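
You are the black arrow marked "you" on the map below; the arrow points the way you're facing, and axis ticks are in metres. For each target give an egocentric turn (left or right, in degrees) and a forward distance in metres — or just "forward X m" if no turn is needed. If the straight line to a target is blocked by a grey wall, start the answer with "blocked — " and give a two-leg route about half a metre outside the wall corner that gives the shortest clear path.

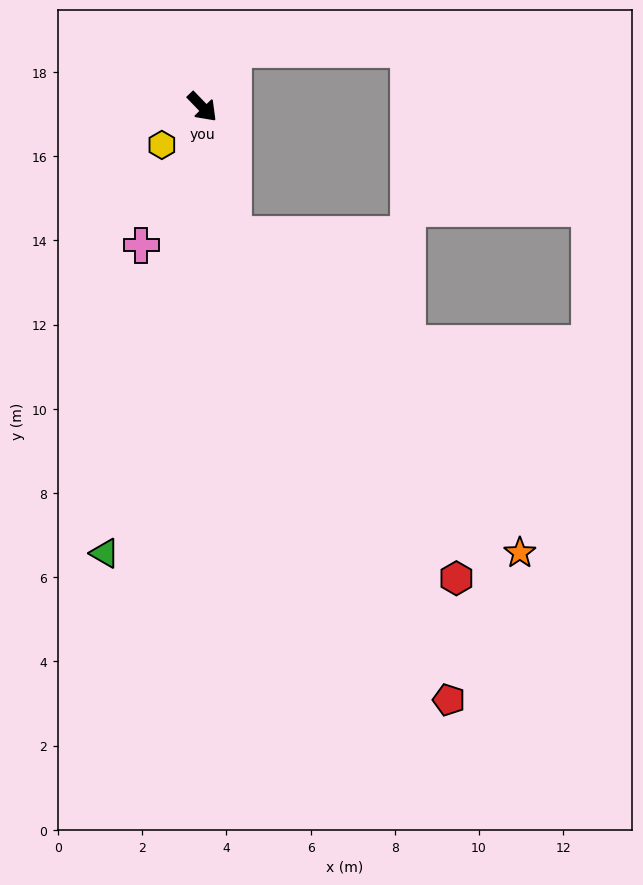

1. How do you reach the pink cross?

turn right 68°, forward 3.6 m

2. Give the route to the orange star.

blocked — turn right 30°, forward 3.1 m, then turn left 28°, forward 10.2 m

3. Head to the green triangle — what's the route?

turn right 56°, forward 10.9 m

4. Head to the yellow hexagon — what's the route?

turn right 91°, forward 1.3 m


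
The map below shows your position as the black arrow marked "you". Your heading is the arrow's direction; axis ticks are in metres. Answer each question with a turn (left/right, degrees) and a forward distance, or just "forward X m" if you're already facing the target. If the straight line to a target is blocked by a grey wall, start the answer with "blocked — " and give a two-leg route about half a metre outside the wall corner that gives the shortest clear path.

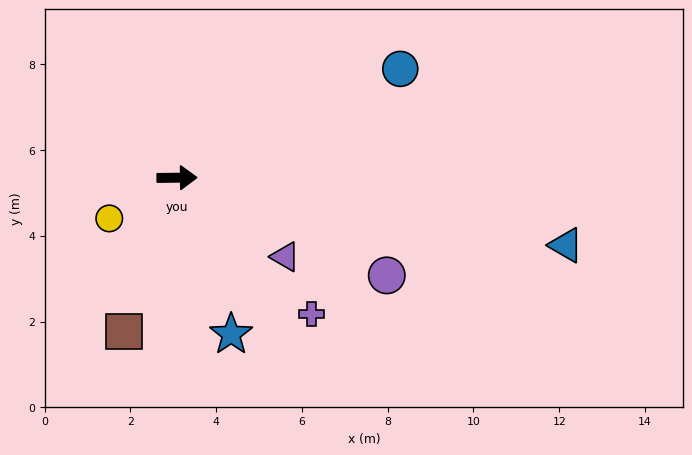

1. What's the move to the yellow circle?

turn right 150°, forward 1.8 m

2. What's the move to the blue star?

turn right 71°, forward 3.9 m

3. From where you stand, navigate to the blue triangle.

turn right 10°, forward 9.2 m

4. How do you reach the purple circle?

turn right 25°, forward 5.4 m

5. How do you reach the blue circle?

turn left 25°, forward 5.8 m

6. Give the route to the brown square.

turn right 109°, forward 3.8 m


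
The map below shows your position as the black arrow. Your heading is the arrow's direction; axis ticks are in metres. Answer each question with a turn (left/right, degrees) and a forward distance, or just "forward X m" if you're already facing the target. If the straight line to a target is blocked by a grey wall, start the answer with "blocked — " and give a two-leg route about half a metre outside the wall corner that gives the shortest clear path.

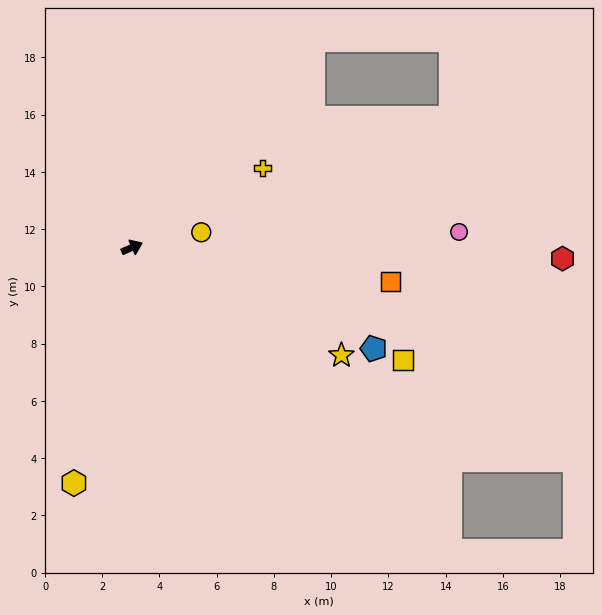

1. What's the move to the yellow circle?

turn right 11°, forward 2.5 m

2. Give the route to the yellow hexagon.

turn right 128°, forward 8.5 m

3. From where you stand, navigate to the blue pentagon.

turn right 46°, forward 9.2 m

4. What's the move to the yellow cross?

turn left 8°, forward 5.3 m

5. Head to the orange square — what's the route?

turn right 31°, forward 9.1 m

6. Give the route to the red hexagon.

turn right 25°, forward 15.0 m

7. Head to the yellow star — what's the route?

turn right 51°, forward 8.2 m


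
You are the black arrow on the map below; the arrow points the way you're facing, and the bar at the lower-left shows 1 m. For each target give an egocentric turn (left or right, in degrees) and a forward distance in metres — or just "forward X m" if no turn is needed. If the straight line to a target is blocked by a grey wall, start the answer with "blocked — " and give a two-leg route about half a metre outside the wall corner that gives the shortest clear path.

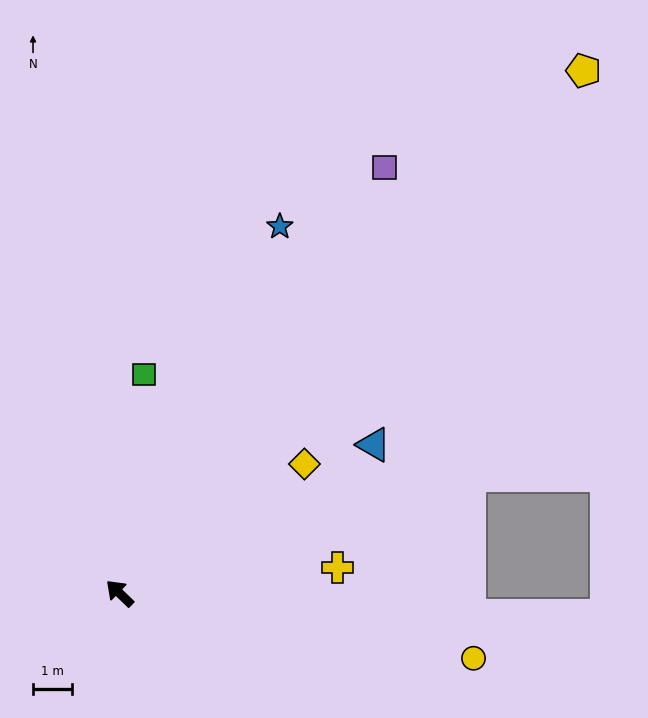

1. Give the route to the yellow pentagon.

turn right 88°, forward 17.9 m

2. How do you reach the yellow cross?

turn right 129°, forward 5.6 m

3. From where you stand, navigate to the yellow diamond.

turn right 101°, forward 5.8 m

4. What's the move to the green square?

turn right 52°, forward 5.6 m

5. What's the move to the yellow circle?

turn right 146°, forward 9.2 m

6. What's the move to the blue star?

turn right 70°, forward 10.2 m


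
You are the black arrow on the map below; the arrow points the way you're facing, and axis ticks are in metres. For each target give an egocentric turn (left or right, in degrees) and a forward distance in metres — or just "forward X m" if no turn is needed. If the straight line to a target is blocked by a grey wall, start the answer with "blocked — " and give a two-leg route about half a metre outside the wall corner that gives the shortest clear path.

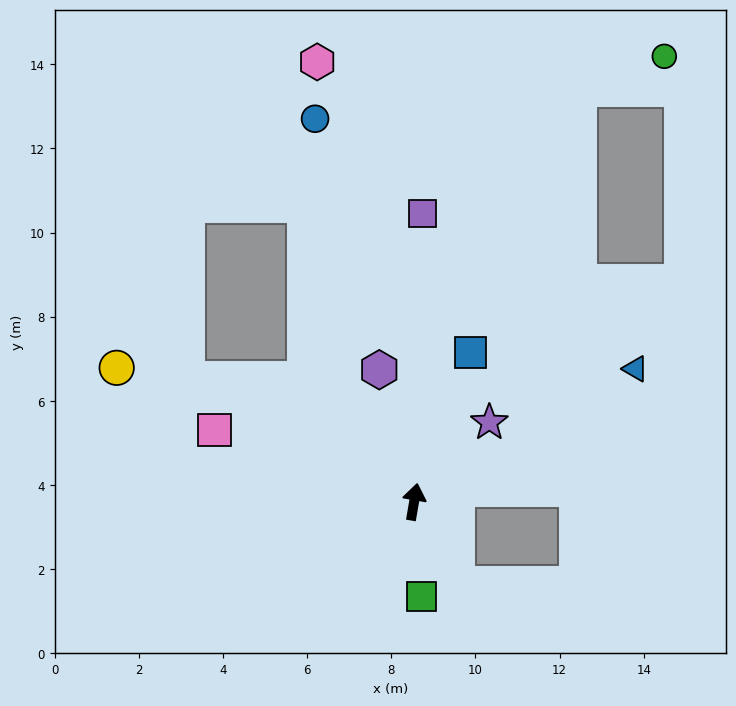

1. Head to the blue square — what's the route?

turn right 11°, forward 3.8 m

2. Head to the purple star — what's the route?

turn right 34°, forward 2.6 m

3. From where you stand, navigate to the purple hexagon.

turn left 25°, forward 3.2 m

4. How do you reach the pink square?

turn left 80°, forward 5.0 m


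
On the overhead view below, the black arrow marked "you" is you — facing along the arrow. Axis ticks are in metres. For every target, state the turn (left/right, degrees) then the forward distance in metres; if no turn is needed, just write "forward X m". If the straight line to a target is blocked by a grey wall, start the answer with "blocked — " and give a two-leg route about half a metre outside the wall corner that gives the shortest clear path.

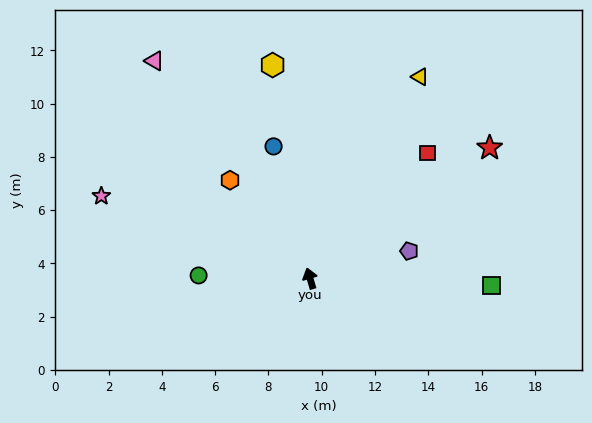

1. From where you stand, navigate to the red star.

turn right 70°, forward 8.3 m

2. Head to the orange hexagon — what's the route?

turn left 23°, forward 4.8 m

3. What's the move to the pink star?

turn left 52°, forward 8.4 m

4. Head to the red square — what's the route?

turn right 60°, forward 6.4 m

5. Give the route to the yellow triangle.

turn right 45°, forward 8.6 m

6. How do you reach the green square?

turn right 109°, forward 6.8 m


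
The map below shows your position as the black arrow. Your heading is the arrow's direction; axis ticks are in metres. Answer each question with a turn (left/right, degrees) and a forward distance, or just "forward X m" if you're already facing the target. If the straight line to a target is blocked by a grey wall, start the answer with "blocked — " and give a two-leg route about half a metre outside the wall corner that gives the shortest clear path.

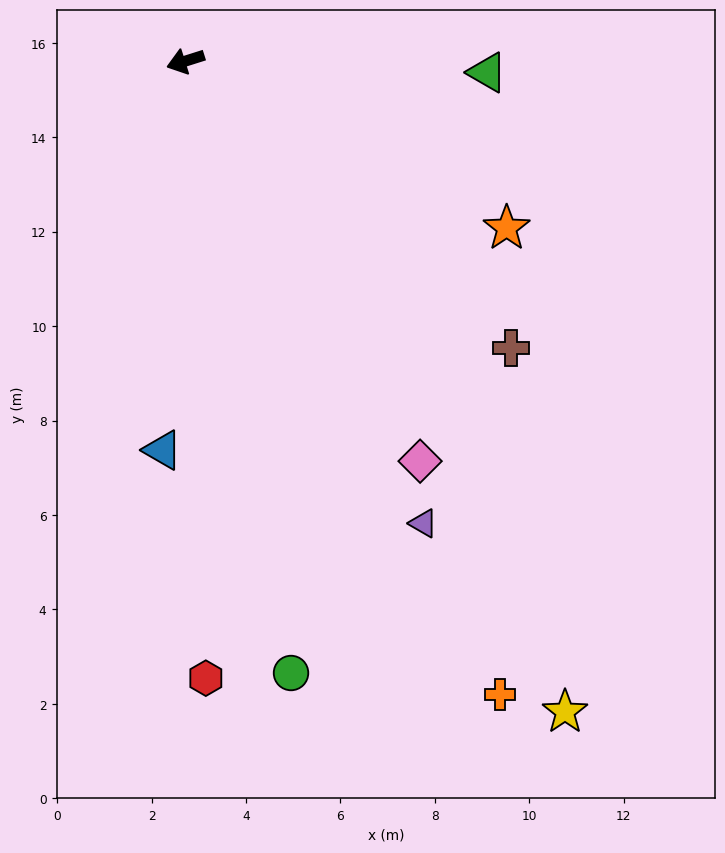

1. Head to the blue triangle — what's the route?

turn left 69°, forward 8.3 m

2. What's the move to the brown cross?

turn left 121°, forward 9.2 m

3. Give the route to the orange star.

turn left 135°, forward 7.7 m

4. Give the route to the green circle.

turn left 82°, forward 13.2 m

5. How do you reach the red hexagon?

turn left 74°, forward 13.1 m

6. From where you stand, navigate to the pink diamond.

turn left 103°, forward 9.8 m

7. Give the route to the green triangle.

turn left 160°, forward 6.4 m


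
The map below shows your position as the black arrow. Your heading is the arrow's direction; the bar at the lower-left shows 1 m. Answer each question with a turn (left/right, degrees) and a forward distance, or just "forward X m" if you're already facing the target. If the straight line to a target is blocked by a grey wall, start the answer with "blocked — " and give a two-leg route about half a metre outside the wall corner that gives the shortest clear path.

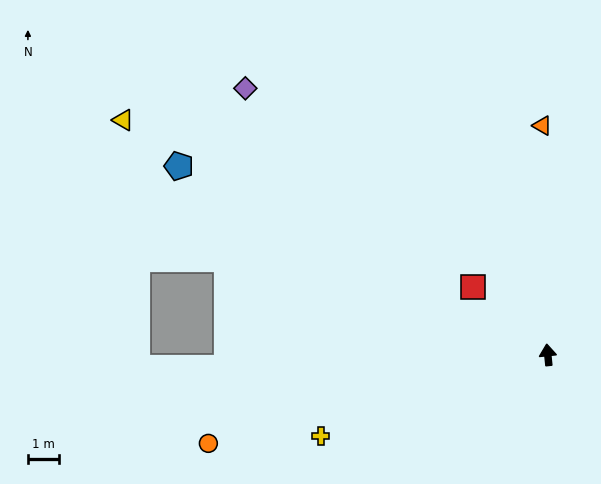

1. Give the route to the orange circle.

turn left 99°, forward 11.4 m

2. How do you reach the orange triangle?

turn right 4°, forward 7.5 m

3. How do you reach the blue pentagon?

turn left 57°, forward 13.5 m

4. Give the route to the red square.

turn left 42°, forward 3.3 m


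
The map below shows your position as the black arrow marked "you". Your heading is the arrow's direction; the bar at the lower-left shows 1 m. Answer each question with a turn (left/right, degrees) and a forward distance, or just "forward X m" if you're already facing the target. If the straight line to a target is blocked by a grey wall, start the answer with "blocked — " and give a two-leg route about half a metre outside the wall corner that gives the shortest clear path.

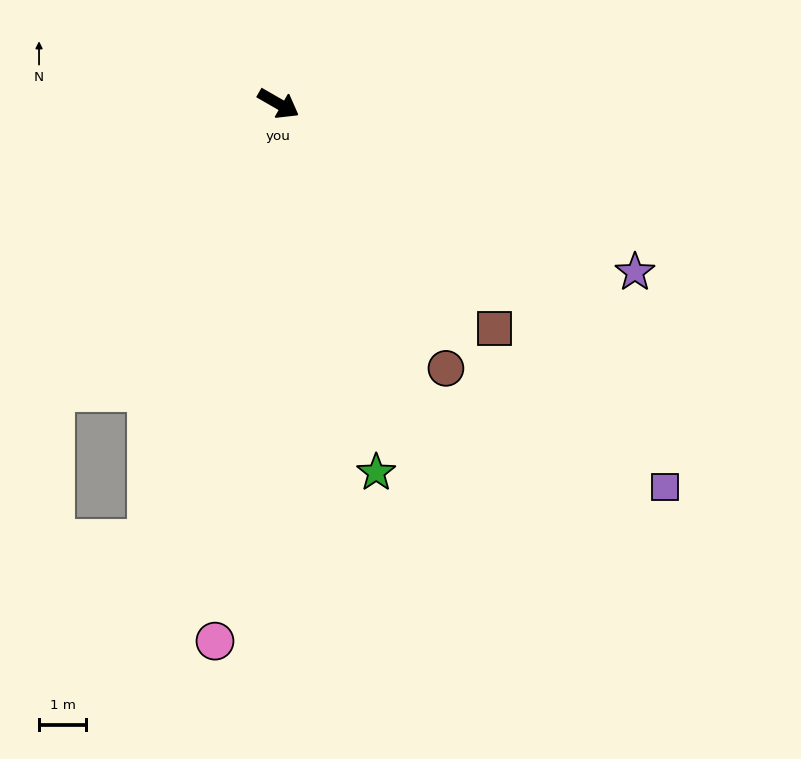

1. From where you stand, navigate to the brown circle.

turn right 28°, forward 6.6 m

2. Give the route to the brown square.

turn right 16°, forward 6.6 m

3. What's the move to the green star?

turn right 45°, forward 8.1 m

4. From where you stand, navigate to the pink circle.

turn right 67°, forward 11.5 m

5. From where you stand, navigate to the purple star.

turn left 5°, forward 8.4 m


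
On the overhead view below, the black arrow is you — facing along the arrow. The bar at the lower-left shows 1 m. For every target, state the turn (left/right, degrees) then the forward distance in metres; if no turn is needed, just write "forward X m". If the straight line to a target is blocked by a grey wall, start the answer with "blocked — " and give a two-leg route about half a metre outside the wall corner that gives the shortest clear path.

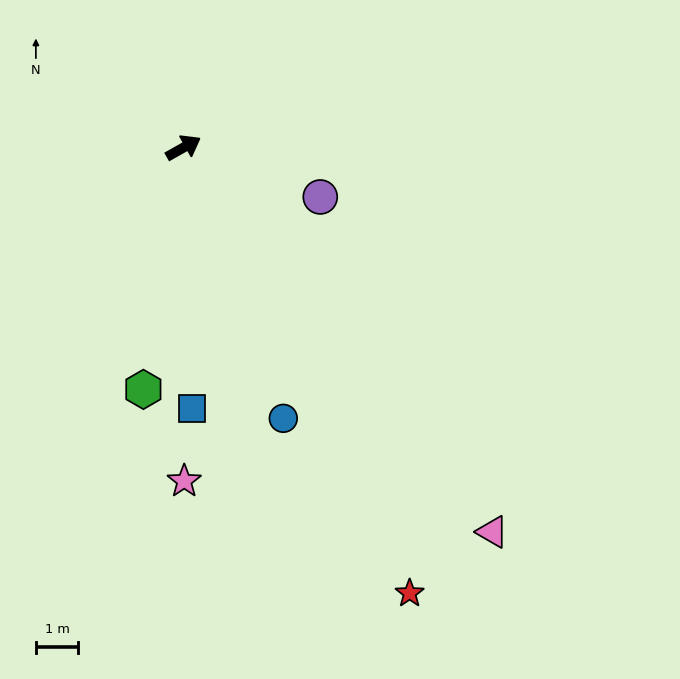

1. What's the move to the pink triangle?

turn right 81°, forward 11.6 m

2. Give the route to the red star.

turn right 93°, forward 11.7 m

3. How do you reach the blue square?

turn right 118°, forward 6.1 m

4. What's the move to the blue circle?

turn right 99°, forward 6.8 m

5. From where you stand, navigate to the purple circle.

turn right 49°, forward 3.4 m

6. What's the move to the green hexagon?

turn right 129°, forward 5.8 m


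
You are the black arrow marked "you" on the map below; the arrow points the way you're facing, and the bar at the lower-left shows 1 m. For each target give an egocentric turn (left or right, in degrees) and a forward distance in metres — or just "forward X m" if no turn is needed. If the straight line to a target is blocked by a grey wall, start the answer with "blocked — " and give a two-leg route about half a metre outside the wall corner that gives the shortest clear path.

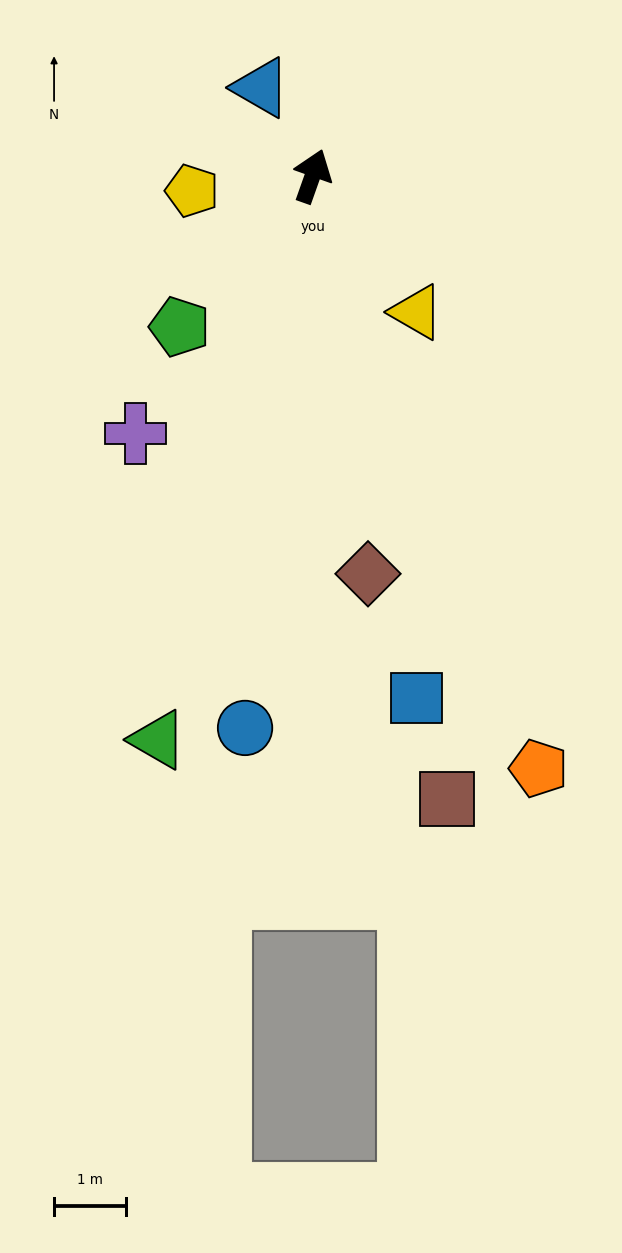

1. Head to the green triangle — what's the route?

turn right 176°, forward 8.1 m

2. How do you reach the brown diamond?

turn right 153°, forward 5.6 m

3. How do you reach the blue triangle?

turn left 50°, forward 1.4 m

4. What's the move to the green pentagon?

turn left 158°, forward 2.8 m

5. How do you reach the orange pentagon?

turn right 140°, forward 8.8 m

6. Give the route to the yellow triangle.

turn right 123°, forward 2.4 m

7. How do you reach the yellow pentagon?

turn left 116°, forward 1.7 m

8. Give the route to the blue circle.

turn right 167°, forward 7.7 m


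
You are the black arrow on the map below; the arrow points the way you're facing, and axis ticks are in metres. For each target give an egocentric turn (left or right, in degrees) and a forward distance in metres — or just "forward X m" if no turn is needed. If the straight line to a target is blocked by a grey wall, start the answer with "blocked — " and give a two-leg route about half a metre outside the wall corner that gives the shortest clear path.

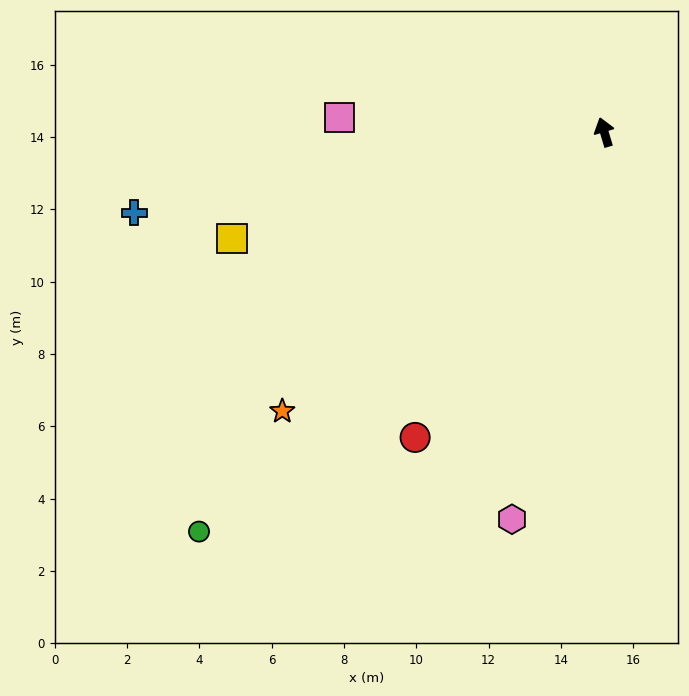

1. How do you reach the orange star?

turn left 114°, forward 11.8 m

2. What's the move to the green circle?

turn left 118°, forward 15.7 m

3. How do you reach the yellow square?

turn left 89°, forward 10.7 m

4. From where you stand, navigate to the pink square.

turn left 70°, forward 7.3 m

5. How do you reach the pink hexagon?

turn left 150°, forward 11.0 m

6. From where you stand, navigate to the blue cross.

turn left 83°, forward 13.2 m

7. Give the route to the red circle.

turn left 132°, forward 9.9 m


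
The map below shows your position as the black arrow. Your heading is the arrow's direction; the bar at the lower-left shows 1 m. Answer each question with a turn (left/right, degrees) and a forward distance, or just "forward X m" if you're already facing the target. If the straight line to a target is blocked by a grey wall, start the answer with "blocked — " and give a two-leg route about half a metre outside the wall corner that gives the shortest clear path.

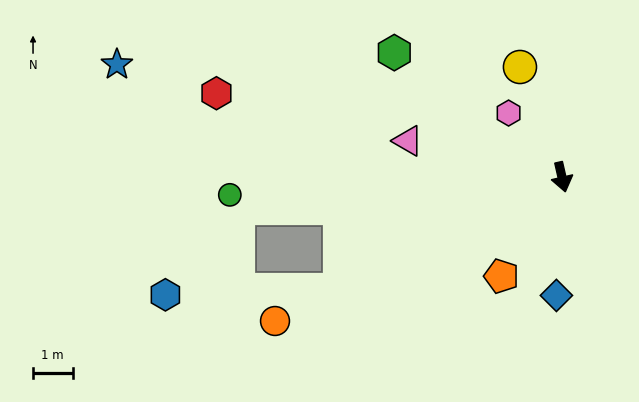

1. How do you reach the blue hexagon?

blocked — turn right 76°, forward 6.3 m, then turn right 25°, forward 4.4 m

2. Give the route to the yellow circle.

turn right 172°, forward 3.0 m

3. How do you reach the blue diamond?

turn right 16°, forward 3.0 m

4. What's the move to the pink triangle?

turn right 116°, forward 4.0 m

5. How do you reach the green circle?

turn right 100°, forward 8.4 m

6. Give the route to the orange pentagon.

turn right 44°, forward 2.9 m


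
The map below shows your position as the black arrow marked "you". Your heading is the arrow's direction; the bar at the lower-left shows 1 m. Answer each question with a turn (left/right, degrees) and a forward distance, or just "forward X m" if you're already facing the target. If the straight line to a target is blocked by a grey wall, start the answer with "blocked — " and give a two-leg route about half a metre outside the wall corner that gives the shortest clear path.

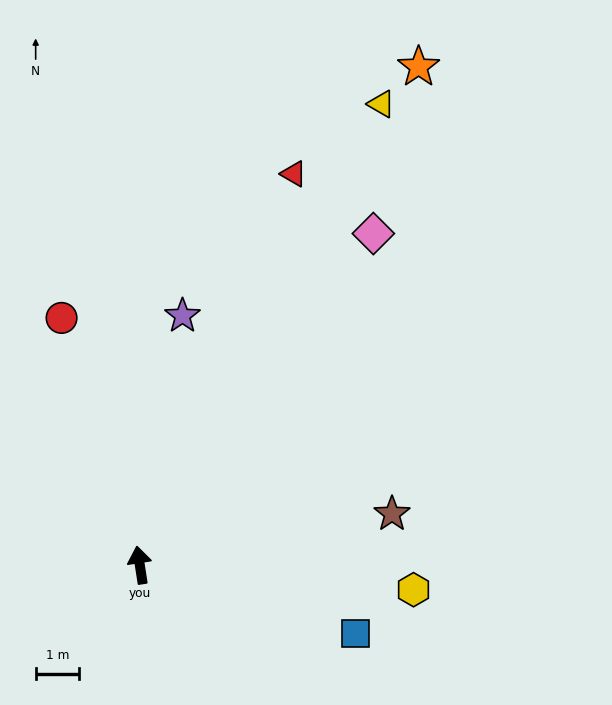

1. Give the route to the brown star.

turn right 87°, forward 6.0 m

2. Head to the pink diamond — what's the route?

turn right 44°, forward 9.4 m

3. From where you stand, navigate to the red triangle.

turn right 30°, forward 9.7 m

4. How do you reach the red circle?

turn left 9°, forward 6.0 m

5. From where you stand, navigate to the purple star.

turn right 19°, forward 5.9 m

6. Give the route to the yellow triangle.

turn right 36°, forward 12.0 m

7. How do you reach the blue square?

turn right 116°, forward 5.2 m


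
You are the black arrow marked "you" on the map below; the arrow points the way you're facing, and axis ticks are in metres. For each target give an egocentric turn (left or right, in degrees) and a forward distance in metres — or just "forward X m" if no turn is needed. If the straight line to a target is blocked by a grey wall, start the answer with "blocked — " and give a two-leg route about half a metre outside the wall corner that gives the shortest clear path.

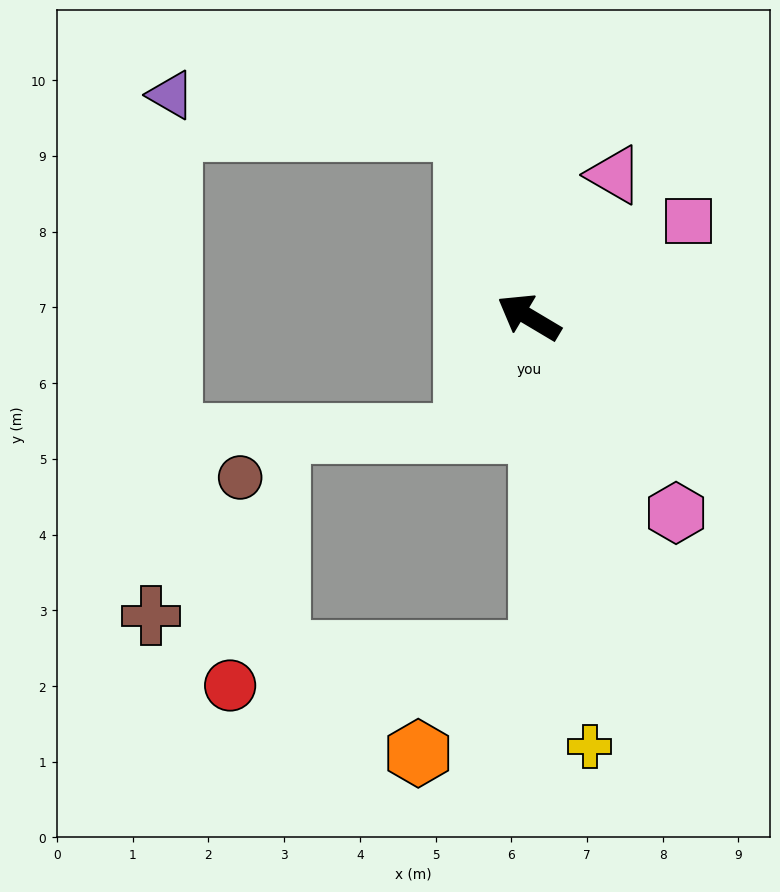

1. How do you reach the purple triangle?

blocked — turn right 41°, forward 2.6 m, then turn left 65°, forward 3.9 m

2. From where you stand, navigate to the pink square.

turn right 118°, forward 2.5 m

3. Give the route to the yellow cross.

turn left 129°, forward 5.7 m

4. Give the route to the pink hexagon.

turn left 158°, forward 3.2 m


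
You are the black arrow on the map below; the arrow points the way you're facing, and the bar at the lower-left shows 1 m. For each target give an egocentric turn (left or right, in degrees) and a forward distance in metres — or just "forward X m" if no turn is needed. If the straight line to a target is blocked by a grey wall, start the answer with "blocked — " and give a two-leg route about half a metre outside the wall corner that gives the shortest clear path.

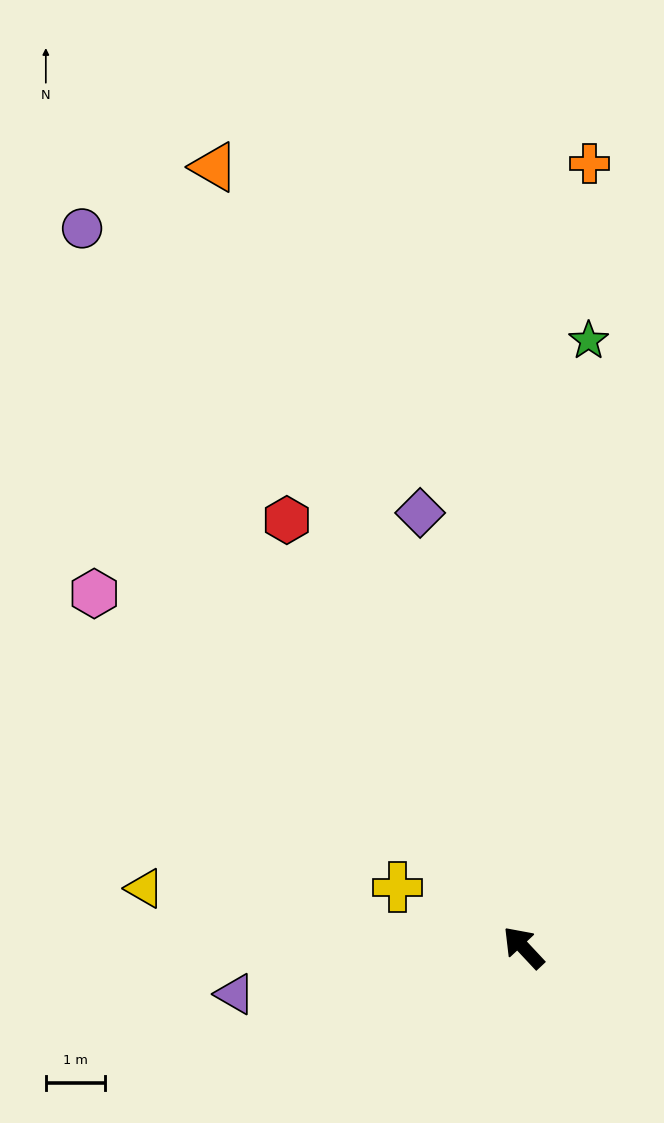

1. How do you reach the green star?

turn right 49°, forward 10.3 m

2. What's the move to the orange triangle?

turn right 21°, forward 14.2 m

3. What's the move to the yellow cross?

turn left 21°, forward 2.4 m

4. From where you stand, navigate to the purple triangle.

turn left 56°, forward 4.9 m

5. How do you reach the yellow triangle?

turn left 38°, forward 6.5 m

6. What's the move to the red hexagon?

turn right 14°, forward 8.2 m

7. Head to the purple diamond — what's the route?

turn right 30°, forward 7.5 m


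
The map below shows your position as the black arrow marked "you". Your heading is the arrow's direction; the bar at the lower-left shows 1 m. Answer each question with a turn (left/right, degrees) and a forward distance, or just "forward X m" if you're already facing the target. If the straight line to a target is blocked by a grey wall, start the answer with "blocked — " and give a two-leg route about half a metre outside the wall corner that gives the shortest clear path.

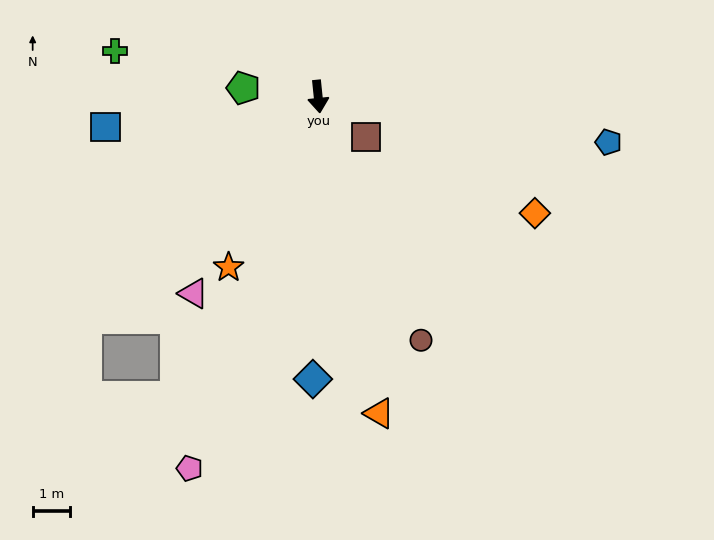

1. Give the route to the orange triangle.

turn left 5°, forward 8.7 m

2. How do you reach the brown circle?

turn left 17°, forward 7.1 m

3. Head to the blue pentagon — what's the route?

turn left 75°, forward 7.9 m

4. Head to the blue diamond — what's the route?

turn right 7°, forward 7.6 m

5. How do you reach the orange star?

turn right 34°, forward 5.2 m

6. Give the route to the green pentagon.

turn right 102°, forward 2.0 m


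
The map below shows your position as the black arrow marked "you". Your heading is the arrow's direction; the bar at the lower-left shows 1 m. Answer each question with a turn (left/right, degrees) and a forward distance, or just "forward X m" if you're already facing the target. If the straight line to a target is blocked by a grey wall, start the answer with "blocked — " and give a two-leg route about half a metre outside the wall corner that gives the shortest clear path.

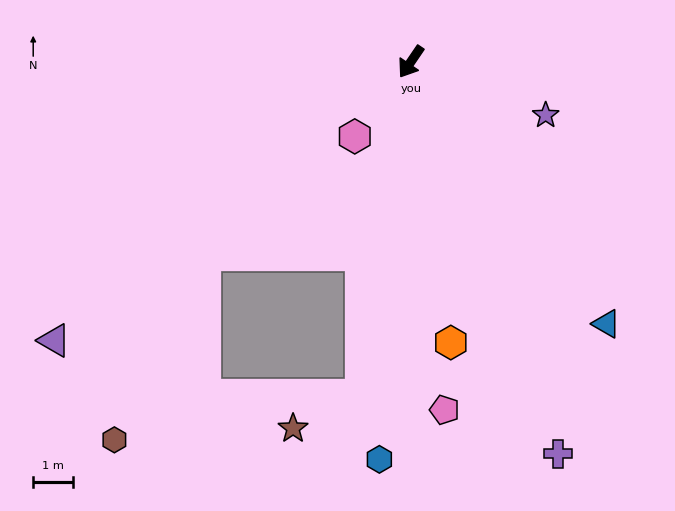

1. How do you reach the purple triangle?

turn right 18°, forward 11.3 m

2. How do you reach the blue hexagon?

turn left 30°, forward 9.9 m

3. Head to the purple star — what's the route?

turn left 103°, forward 3.6 m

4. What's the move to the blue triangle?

turn left 71°, forward 8.1 m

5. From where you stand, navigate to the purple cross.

turn left 55°, forward 10.4 m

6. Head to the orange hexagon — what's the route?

turn left 42°, forward 7.1 m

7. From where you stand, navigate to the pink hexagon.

turn right 3°, forward 2.3 m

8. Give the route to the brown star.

blocked — turn left 26°, forward 8.4 m, then turn right 57°, forward 1.9 m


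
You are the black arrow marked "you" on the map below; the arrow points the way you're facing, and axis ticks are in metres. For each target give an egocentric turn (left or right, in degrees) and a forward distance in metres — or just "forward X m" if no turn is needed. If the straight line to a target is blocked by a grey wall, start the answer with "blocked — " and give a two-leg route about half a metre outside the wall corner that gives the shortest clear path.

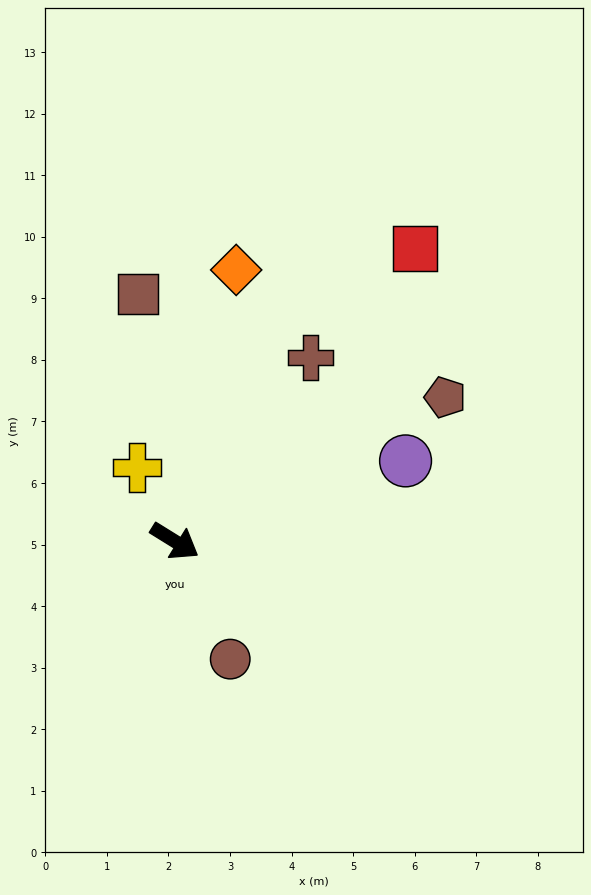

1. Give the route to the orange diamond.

turn left 109°, forward 4.5 m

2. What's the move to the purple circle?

turn left 51°, forward 4.0 m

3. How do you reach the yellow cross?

turn left 149°, forward 1.3 m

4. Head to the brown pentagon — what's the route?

turn left 60°, forward 5.0 m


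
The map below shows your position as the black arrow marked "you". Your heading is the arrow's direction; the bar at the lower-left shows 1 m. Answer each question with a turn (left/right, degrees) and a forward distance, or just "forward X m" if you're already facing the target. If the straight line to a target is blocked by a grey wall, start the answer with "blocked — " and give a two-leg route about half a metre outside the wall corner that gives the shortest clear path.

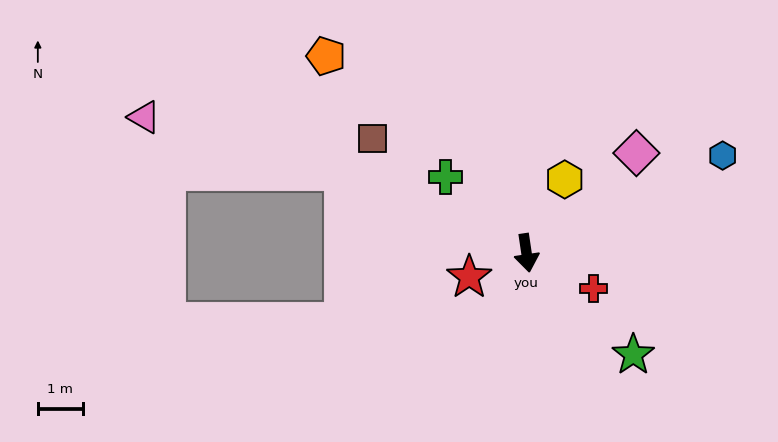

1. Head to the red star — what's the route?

turn right 76°, forward 1.4 m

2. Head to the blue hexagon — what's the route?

turn left 108°, forward 4.9 m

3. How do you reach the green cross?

turn right 142°, forward 2.5 m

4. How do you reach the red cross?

turn left 53°, forward 1.7 m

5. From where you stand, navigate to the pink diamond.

turn left 124°, forward 3.3 m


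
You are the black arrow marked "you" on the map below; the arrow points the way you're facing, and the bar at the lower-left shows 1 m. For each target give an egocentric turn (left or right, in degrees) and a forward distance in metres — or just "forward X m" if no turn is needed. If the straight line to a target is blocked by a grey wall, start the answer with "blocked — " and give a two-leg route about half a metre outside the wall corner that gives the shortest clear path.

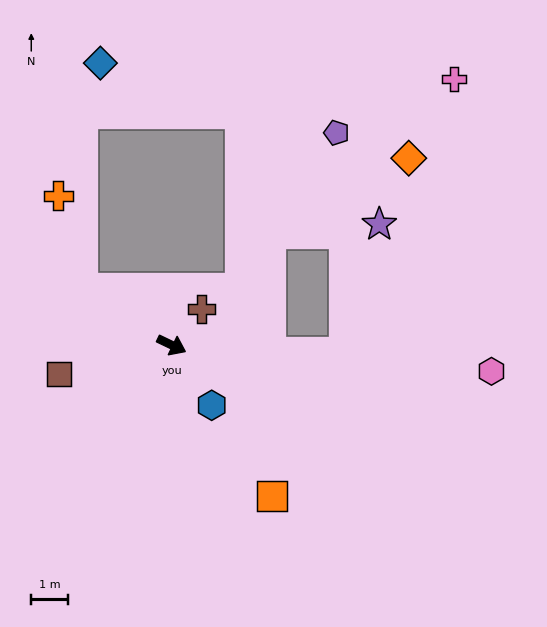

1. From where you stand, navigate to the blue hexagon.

turn right 31°, forward 1.9 m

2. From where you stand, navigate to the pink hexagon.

turn left 21°, forward 8.6 m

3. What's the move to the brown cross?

turn left 76°, forward 1.3 m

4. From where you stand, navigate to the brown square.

turn right 140°, forward 3.1 m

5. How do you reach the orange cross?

blocked — turn left 173°, forward 2.8 m, then turn right 43°, forward 2.6 m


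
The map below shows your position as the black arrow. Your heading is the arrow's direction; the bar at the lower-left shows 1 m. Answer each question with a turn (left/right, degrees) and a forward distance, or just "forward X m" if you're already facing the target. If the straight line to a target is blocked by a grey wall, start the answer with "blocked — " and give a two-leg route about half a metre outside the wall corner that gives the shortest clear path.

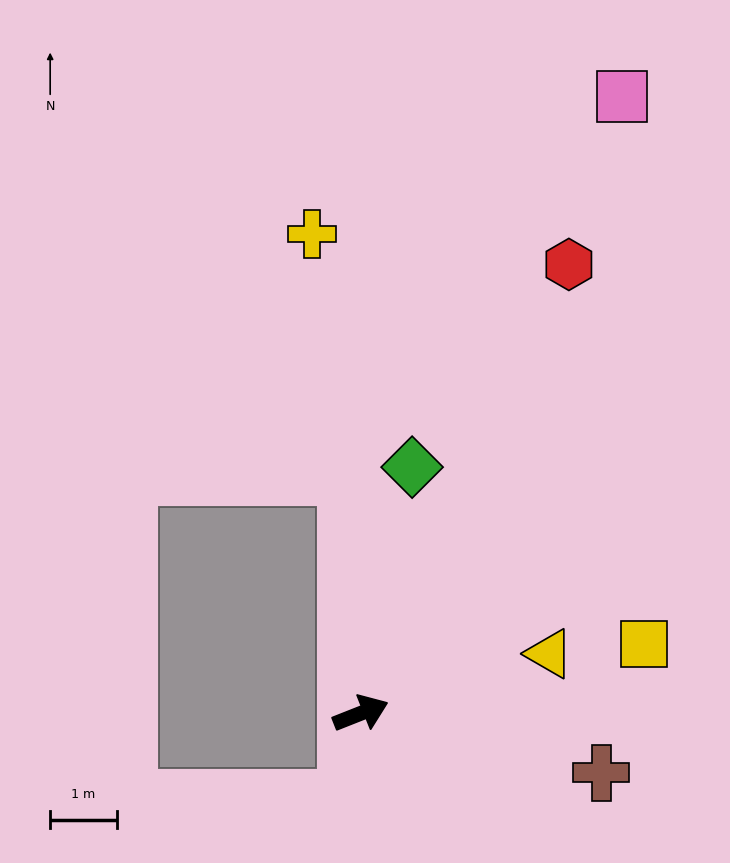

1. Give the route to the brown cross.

turn right 36°, forward 3.7 m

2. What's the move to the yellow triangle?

turn right 4°, forward 3.0 m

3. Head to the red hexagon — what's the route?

turn left 44°, forward 7.4 m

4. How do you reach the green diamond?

turn left 57°, forward 3.8 m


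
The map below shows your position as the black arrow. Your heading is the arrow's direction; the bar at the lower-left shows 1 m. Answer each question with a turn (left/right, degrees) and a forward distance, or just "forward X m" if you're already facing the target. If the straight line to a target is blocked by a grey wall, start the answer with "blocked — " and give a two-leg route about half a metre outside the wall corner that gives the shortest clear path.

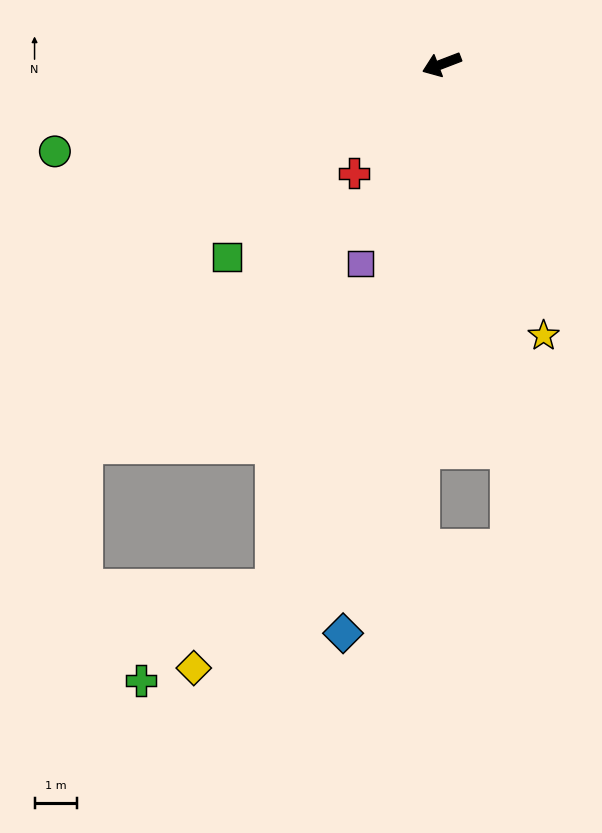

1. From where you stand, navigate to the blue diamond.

turn left 59°, forward 13.6 m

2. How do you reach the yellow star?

turn left 90°, forward 6.8 m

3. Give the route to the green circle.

turn right 8°, forward 9.3 m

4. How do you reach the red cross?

turn left 30°, forward 3.3 m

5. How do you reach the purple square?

turn left 47°, forward 5.0 m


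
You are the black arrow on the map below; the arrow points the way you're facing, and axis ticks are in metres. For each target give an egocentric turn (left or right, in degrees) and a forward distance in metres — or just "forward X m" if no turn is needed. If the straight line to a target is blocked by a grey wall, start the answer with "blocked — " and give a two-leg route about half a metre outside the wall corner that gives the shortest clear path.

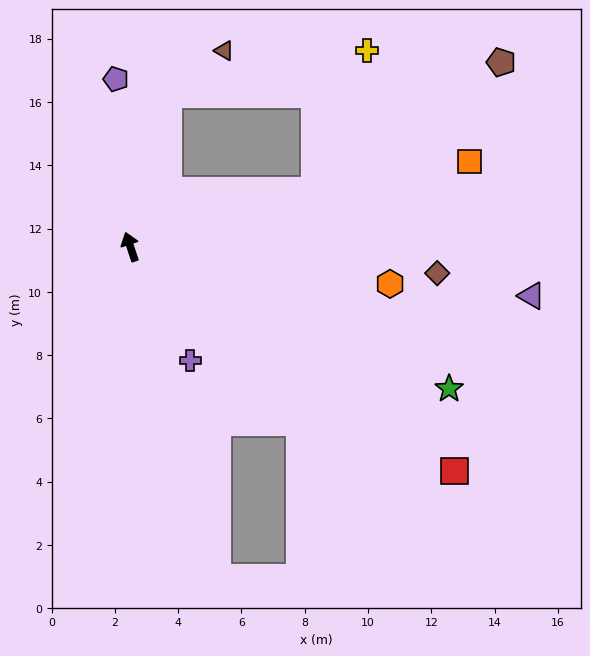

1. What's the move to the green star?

turn right 132°, forward 11.0 m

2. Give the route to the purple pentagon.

turn right 13°, forward 5.3 m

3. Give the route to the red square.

turn right 143°, forward 12.5 m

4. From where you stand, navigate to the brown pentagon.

blocked — turn right 91°, forward 6.1 m, then turn left 17°, forward 7.2 m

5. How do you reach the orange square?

turn right 94°, forward 11.1 m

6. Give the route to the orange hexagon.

turn right 117°, forward 8.3 m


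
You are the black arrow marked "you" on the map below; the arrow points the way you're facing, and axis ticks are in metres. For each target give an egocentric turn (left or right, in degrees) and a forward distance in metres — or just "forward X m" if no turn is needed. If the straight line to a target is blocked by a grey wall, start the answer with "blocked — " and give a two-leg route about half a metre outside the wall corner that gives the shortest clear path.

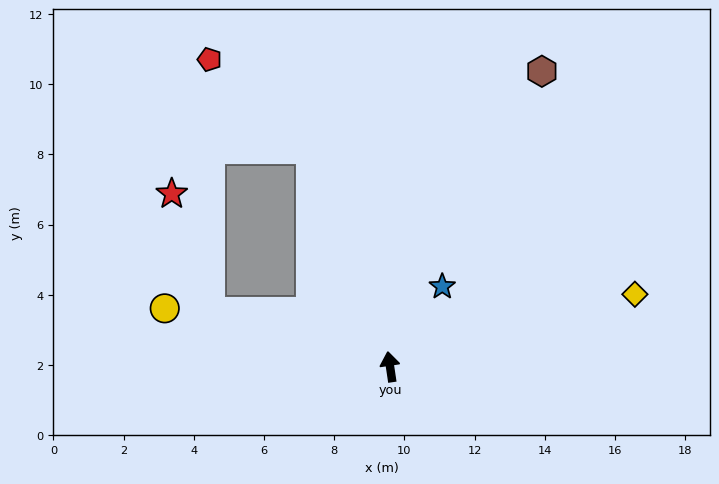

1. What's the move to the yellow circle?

turn left 67°, forward 6.6 m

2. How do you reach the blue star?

turn right 42°, forward 2.7 m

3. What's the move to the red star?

blocked — turn left 64°, forward 5.4 m, then turn right 54°, forward 3.5 m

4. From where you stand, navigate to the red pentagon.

blocked — turn left 12°, forward 6.6 m, then turn left 28°, forward 3.9 m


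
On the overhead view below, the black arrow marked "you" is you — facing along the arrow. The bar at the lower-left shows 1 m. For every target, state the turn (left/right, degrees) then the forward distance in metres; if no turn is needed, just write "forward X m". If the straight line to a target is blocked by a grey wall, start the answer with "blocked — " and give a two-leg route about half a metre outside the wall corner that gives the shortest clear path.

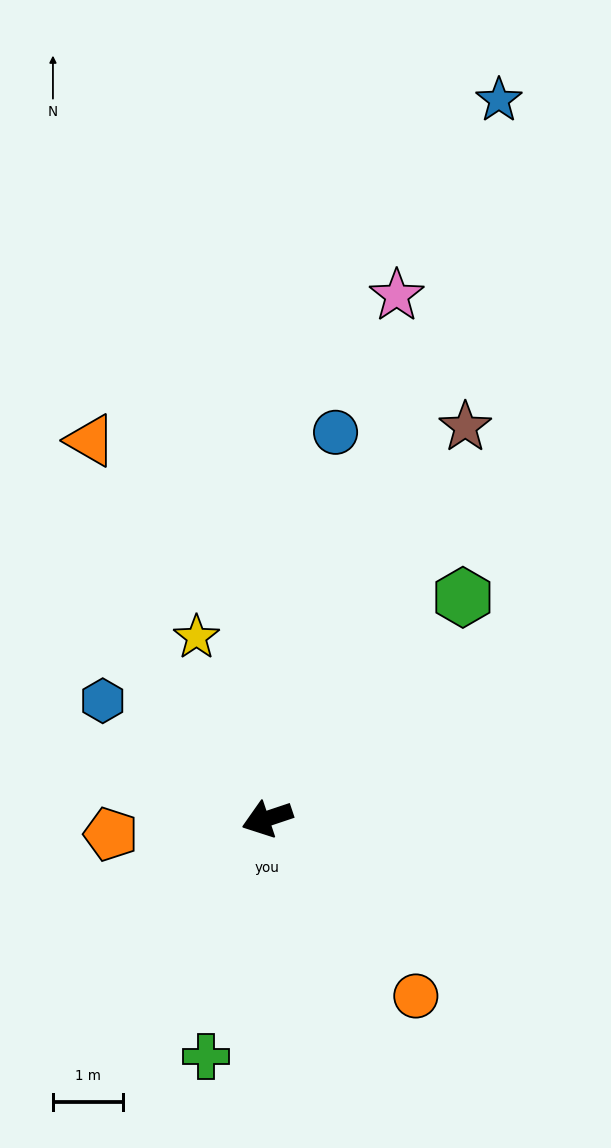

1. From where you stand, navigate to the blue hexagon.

turn right 54°, forward 2.9 m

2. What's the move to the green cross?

turn left 57°, forward 3.5 m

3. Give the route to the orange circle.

turn left 111°, forward 3.3 m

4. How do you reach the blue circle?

turn right 119°, forward 5.6 m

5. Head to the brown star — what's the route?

turn right 135°, forward 6.3 m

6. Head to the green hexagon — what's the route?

turn right 150°, forward 4.2 m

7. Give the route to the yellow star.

turn right 87°, forward 2.8 m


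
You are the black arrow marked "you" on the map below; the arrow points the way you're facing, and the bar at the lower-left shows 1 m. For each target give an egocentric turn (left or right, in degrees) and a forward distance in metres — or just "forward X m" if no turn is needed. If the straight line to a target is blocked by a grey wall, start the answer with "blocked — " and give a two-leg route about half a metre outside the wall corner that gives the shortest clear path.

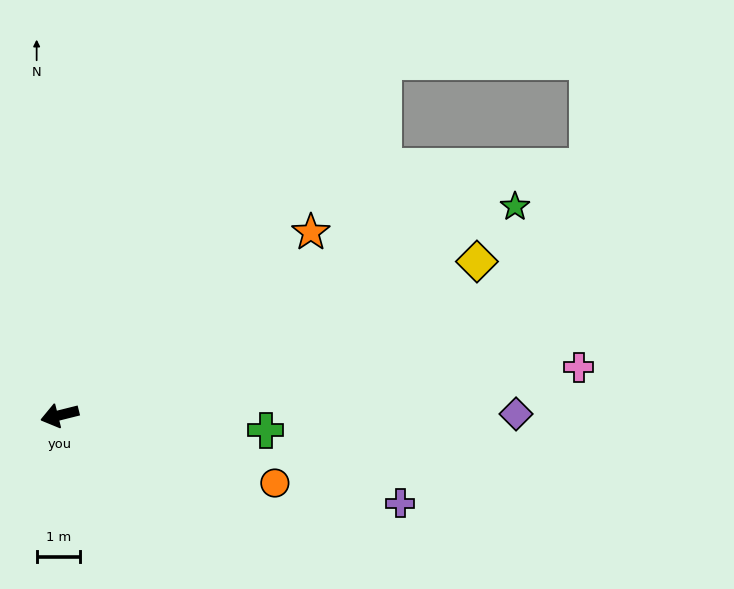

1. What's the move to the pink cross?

turn left 171°, forward 11.9 m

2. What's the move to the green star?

turn right 169°, forward 11.4 m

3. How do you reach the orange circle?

turn left 148°, forward 5.2 m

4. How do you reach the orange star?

turn right 158°, forward 7.1 m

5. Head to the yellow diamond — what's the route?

turn right 174°, forward 10.2 m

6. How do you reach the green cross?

turn left 162°, forward 4.7 m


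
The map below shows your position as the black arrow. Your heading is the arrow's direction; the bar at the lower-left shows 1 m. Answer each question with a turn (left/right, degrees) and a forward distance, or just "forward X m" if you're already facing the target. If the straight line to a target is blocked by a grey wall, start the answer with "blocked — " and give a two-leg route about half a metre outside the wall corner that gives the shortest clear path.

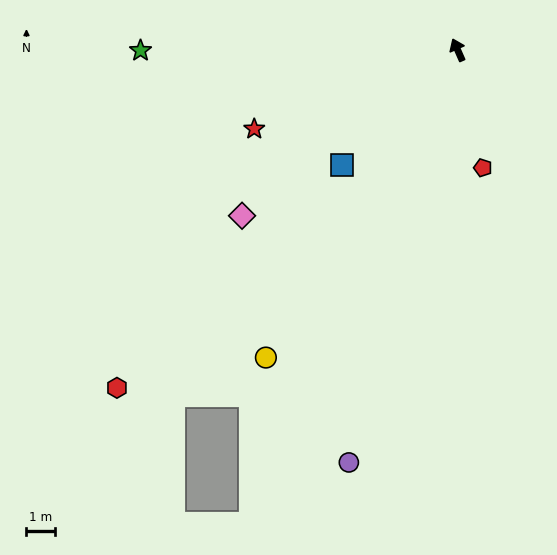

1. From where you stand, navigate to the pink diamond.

turn left 104°, forward 9.7 m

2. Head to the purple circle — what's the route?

turn left 142°, forward 15.2 m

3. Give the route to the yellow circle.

turn left 124°, forward 12.9 m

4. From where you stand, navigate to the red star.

turn left 88°, forward 7.8 m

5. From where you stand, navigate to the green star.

turn left 66°, forward 11.3 m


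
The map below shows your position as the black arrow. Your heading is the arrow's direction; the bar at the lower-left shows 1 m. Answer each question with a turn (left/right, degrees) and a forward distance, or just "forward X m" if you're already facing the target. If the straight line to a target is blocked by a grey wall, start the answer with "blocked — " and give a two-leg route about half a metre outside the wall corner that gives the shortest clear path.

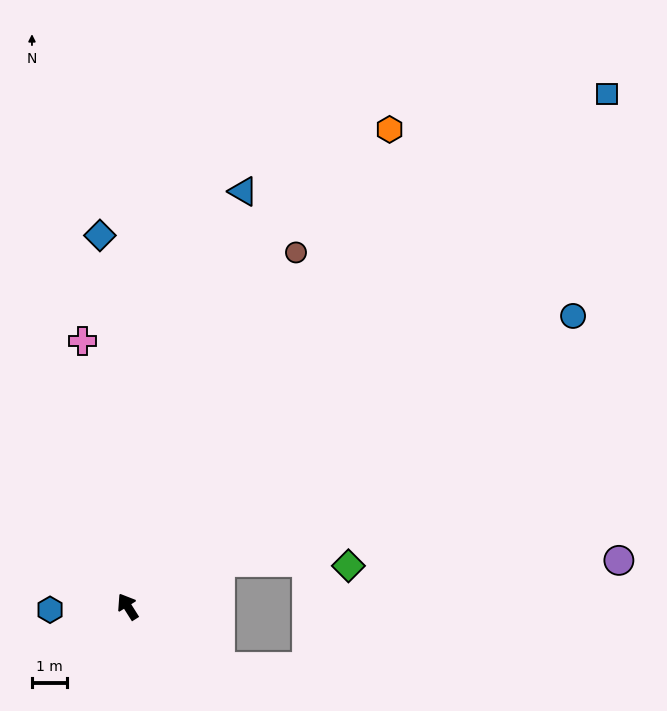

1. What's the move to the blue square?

turn right 75°, forward 20.2 m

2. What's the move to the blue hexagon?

turn left 60°, forward 2.2 m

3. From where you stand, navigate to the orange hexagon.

turn right 61°, forward 15.7 m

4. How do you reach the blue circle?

turn right 89°, forward 15.3 m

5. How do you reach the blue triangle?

turn right 48°, forward 12.4 m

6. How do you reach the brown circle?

turn right 58°, forward 11.3 m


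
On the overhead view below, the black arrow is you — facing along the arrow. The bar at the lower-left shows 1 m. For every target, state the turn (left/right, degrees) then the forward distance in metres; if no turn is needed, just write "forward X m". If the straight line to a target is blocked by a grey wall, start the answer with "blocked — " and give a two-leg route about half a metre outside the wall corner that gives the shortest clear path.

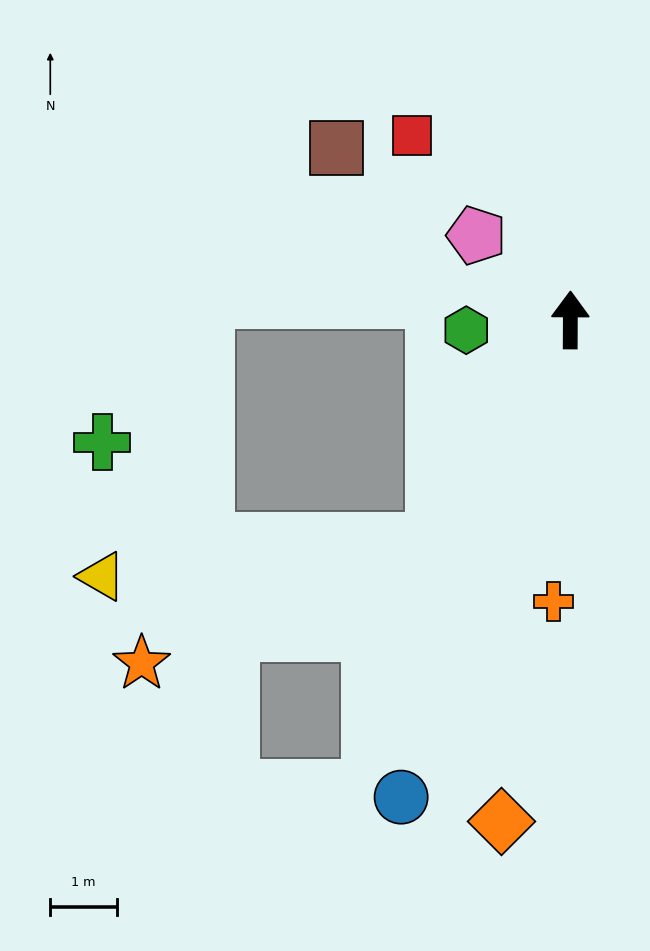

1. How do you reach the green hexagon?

turn left 96°, forward 1.6 m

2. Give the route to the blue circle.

turn left 161°, forward 7.6 m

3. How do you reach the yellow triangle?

blocked — turn left 149°, forward 3.9 m, then turn right 53°, forward 5.0 m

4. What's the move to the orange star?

blocked — turn left 149°, forward 3.9 m, then turn right 36°, forward 4.7 m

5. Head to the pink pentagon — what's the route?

turn left 48°, forward 1.9 m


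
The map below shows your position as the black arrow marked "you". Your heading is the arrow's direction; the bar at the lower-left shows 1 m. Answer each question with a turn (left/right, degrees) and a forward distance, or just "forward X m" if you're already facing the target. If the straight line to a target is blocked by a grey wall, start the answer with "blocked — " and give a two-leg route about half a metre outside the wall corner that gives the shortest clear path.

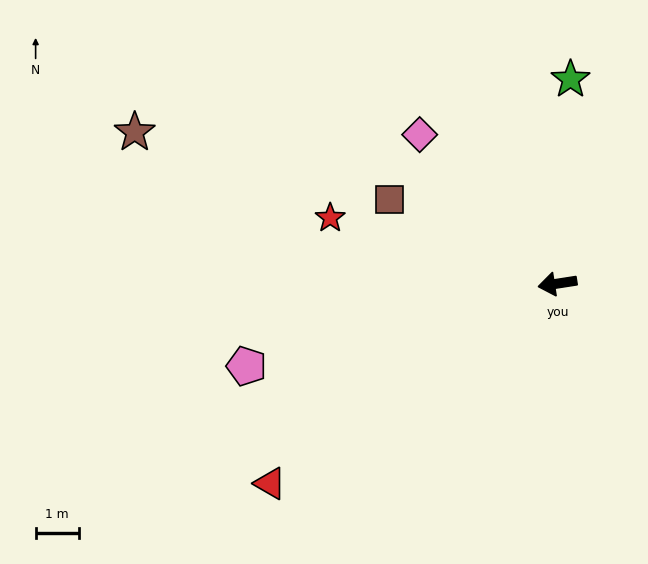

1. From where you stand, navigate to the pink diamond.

turn right 56°, forward 4.7 m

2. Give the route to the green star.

turn right 102°, forward 4.8 m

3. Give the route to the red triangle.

turn left 26°, forward 8.1 m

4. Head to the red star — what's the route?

turn right 25°, forward 5.5 m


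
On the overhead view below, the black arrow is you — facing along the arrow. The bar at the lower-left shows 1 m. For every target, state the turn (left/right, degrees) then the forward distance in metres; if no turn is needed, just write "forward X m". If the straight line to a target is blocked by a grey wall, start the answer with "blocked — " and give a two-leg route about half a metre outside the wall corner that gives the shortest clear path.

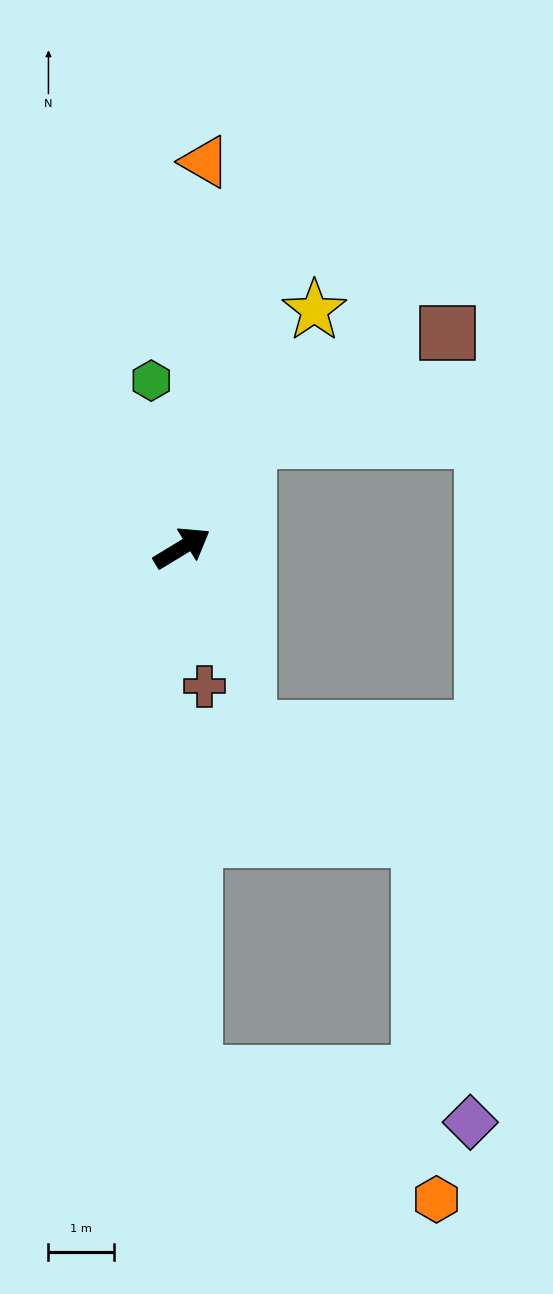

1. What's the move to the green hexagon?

turn left 69°, forward 2.6 m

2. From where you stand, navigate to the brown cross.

turn right 112°, forward 2.1 m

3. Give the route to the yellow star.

turn left 30°, forward 4.1 m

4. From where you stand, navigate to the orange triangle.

turn left 55°, forward 5.9 m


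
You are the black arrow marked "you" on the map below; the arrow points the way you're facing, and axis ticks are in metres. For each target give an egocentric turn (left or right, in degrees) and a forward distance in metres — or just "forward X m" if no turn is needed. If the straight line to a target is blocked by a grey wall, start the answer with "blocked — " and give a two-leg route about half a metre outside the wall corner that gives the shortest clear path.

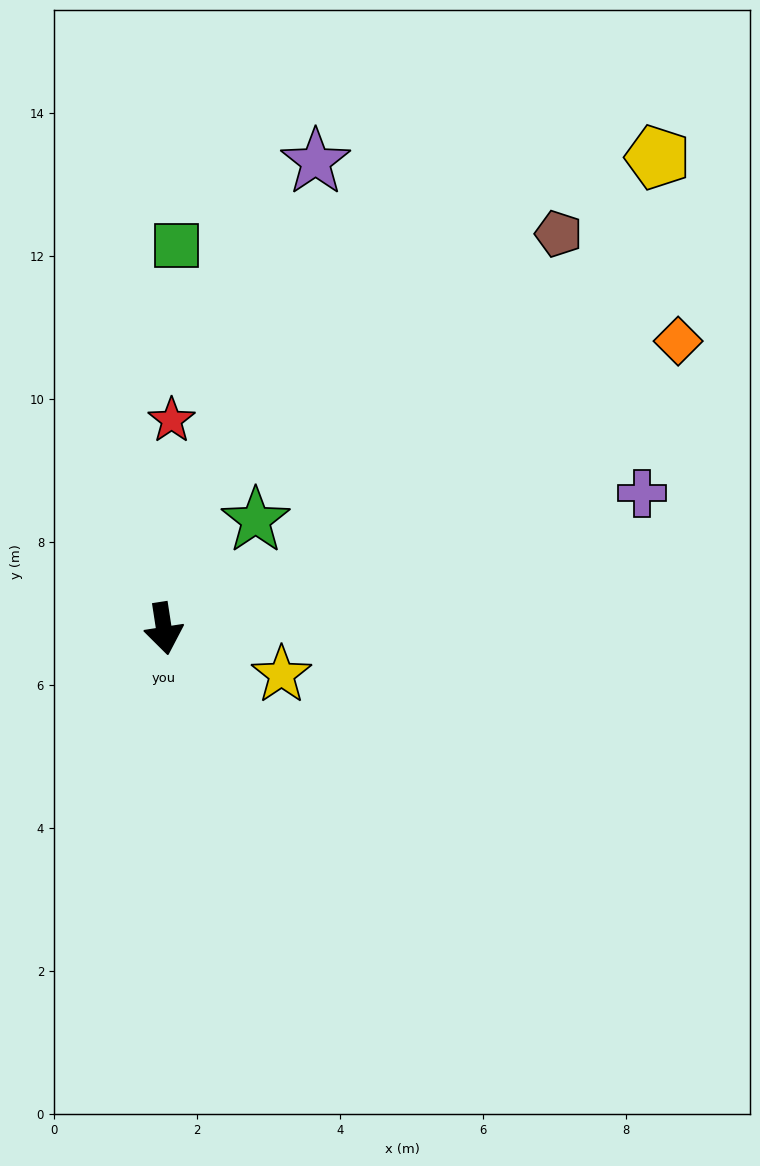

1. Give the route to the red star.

turn left 169°, forward 2.9 m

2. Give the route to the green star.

turn left 131°, forward 2.0 m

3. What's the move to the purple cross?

turn left 97°, forward 6.9 m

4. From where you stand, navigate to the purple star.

turn left 153°, forward 6.9 m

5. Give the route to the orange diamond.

turn left 110°, forward 8.2 m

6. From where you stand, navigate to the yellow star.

turn left 60°, forward 1.8 m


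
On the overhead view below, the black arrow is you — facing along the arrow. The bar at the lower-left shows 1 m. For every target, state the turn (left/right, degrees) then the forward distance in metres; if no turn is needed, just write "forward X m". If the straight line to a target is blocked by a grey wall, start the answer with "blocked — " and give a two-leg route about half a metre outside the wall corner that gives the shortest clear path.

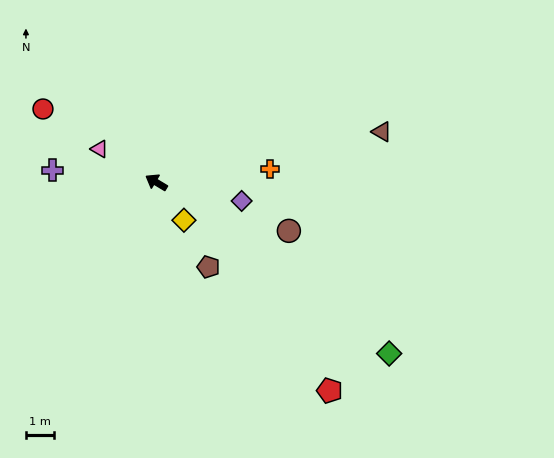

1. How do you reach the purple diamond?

turn right 161°, forward 3.1 m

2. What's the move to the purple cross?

turn left 24°, forward 3.7 m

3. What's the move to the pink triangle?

forward 2.3 m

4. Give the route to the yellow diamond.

turn left 157°, forward 1.7 m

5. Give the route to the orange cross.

turn right 142°, forward 4.1 m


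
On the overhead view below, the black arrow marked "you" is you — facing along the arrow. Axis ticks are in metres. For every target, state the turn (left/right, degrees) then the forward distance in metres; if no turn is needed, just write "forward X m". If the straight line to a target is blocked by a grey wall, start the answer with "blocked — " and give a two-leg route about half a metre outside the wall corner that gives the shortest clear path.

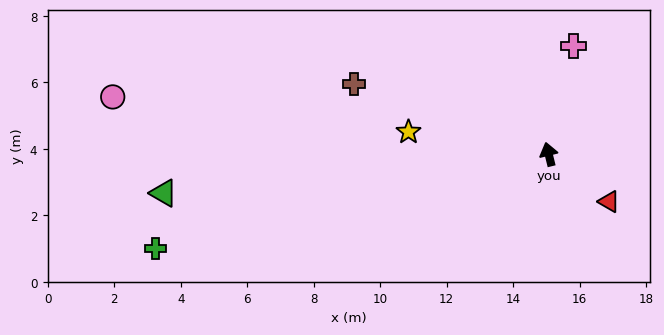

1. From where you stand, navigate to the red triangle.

turn right 142°, forward 2.3 m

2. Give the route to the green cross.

turn left 90°, forward 12.2 m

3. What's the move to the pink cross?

turn right 27°, forward 3.3 m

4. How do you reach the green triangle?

turn left 82°, forward 11.6 m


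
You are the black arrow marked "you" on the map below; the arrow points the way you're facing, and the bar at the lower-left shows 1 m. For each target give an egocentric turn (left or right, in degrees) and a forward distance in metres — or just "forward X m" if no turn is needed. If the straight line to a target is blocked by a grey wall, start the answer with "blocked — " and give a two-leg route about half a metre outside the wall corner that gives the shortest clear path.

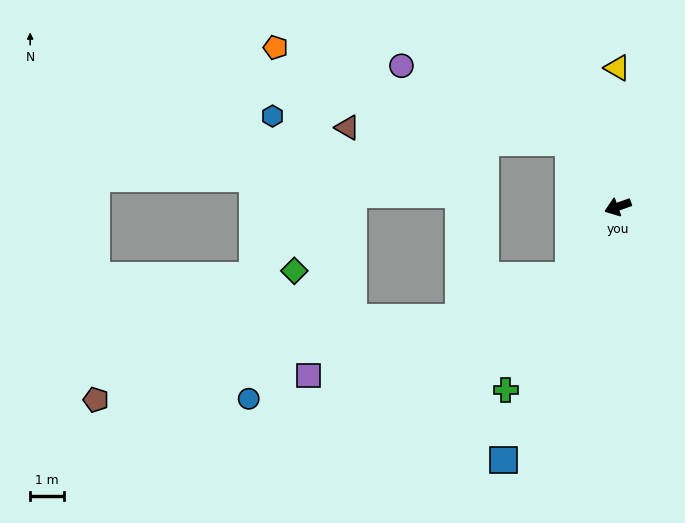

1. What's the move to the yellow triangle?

turn right 109°, forward 4.1 m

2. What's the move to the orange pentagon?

blocked — turn right 73°, forward 2.4 m, then turn left 36°, forward 9.1 m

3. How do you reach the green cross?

turn left 39°, forward 6.3 m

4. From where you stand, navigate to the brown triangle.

blocked — turn right 73°, forward 2.4 m, then turn left 50°, forward 6.6 m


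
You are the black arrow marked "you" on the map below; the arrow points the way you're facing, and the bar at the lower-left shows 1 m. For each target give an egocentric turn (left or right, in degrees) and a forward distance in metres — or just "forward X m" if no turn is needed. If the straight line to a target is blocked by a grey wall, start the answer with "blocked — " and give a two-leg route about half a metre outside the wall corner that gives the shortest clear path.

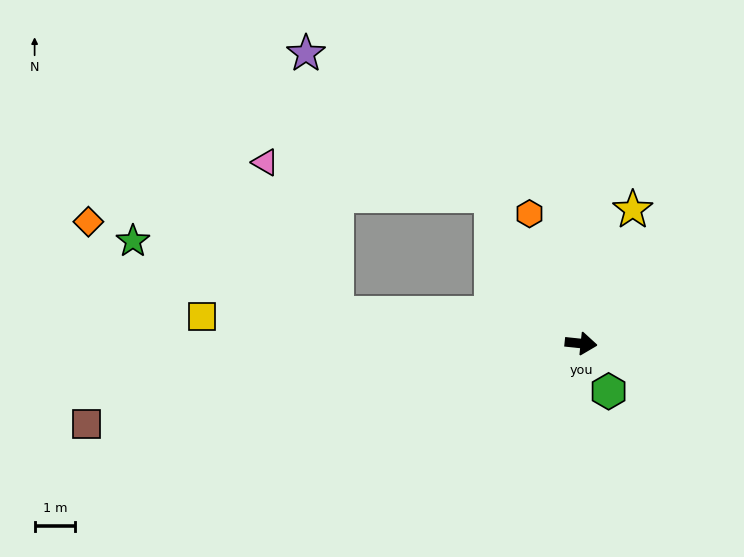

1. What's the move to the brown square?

turn right 165°, forward 12.3 m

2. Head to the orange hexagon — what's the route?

turn left 118°, forward 3.4 m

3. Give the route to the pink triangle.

blocked — turn left 127°, forward 4.2 m, then turn left 50°, forward 5.6 m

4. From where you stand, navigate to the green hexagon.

turn right 54°, forward 1.4 m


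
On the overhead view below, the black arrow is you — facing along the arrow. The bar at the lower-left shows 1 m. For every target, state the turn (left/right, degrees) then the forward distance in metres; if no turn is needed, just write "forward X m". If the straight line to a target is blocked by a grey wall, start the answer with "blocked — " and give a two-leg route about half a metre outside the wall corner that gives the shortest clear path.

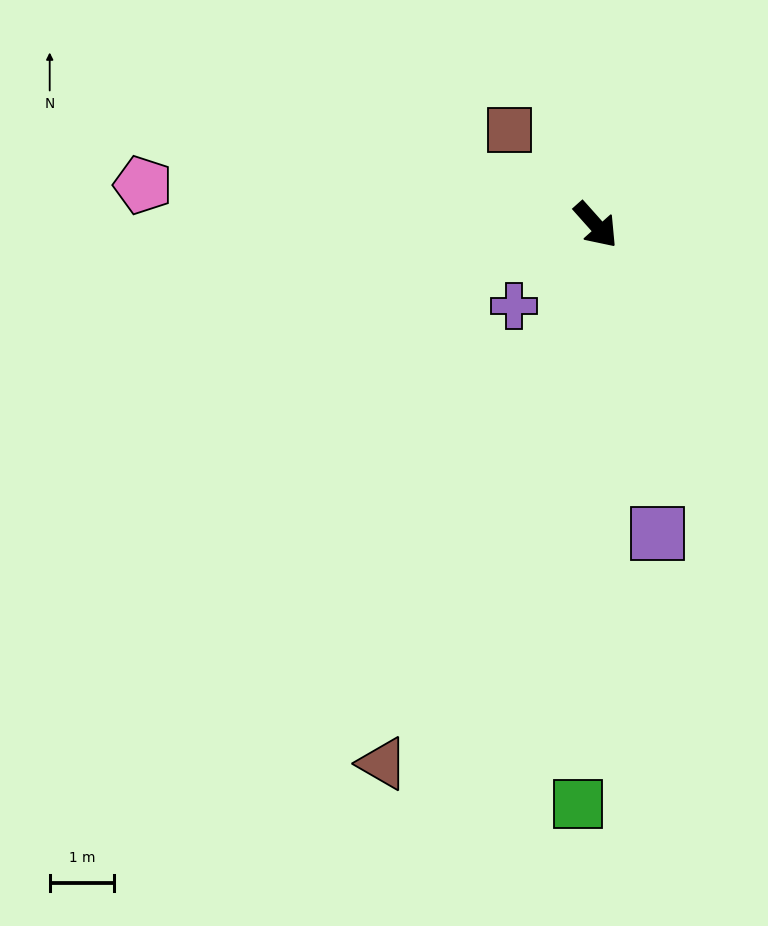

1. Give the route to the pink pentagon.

turn right 137°, forward 7.0 m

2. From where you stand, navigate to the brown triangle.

turn right 63°, forward 9.0 m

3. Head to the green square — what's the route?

turn right 43°, forward 9.0 m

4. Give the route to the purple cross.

turn right 87°, forward 1.8 m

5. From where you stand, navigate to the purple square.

turn right 30°, forward 4.9 m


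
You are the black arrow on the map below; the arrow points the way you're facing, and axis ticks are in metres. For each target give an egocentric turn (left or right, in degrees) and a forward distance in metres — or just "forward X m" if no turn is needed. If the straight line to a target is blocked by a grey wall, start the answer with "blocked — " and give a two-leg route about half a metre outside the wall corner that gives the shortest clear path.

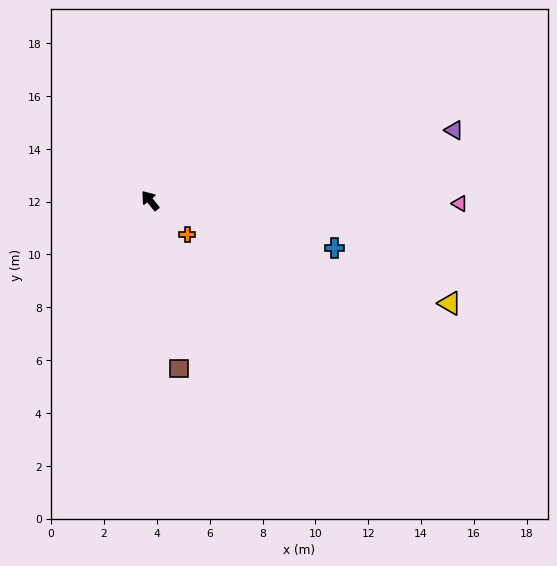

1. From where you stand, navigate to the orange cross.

turn right 171°, forward 1.9 m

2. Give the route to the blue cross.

turn right 143°, forward 7.2 m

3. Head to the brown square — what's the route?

turn left 151°, forward 6.5 m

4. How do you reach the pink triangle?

turn right 129°, forward 11.7 m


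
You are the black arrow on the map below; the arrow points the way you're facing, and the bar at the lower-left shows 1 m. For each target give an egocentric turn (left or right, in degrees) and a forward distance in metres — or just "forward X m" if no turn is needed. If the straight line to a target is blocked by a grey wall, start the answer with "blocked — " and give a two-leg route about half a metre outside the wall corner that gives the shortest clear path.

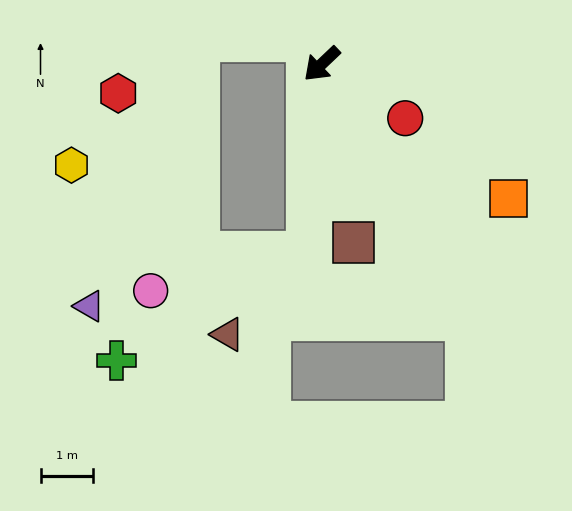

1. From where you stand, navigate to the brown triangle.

blocked — turn left 42°, forward 3.6 m, then turn right 40°, forward 2.2 m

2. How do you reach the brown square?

turn left 57°, forward 3.5 m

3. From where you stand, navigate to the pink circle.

blocked — turn left 42°, forward 3.6 m, then turn right 72°, forward 3.1 m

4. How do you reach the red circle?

turn left 103°, forward 1.9 m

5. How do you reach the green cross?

blocked — turn left 42°, forward 3.6 m, then turn right 56°, forward 4.2 m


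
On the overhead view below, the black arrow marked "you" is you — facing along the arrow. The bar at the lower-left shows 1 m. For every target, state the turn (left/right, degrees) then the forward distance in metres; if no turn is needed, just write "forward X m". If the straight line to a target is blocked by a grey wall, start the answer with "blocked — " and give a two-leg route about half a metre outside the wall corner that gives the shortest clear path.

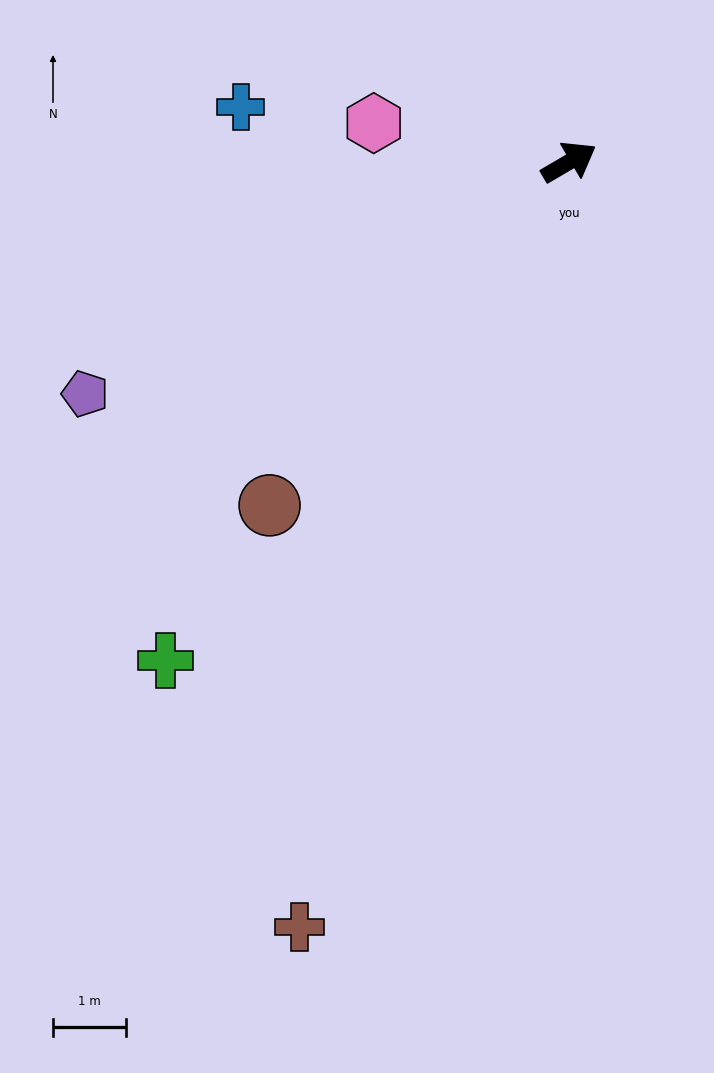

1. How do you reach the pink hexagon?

turn left 138°, forward 2.7 m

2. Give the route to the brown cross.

turn right 140°, forward 11.2 m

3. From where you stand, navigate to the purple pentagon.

turn left 175°, forward 7.4 m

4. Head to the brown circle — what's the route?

turn right 161°, forward 6.3 m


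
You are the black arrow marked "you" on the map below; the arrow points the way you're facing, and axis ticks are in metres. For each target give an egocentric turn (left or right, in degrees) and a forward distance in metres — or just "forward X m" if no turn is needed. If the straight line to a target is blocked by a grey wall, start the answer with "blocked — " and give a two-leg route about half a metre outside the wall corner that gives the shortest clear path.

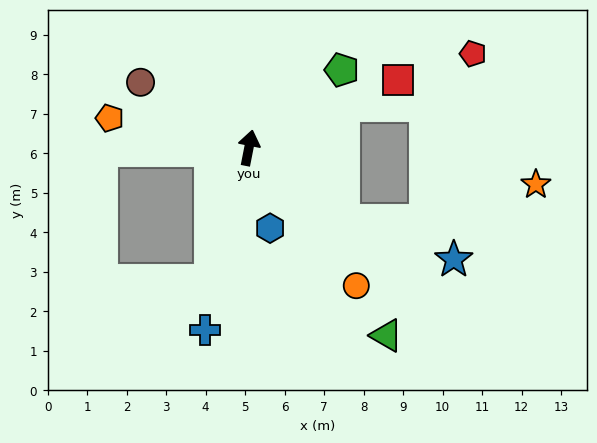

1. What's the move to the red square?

turn right 54°, forward 4.1 m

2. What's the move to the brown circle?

turn left 70°, forward 3.2 m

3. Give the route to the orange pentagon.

turn left 89°, forward 3.6 m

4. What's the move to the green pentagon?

turn right 39°, forward 3.1 m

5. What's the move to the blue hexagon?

turn right 154°, forward 2.1 m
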